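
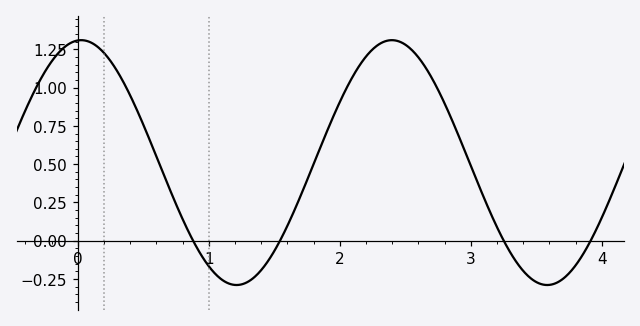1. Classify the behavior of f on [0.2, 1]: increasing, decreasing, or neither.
decreasing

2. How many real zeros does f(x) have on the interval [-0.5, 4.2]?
4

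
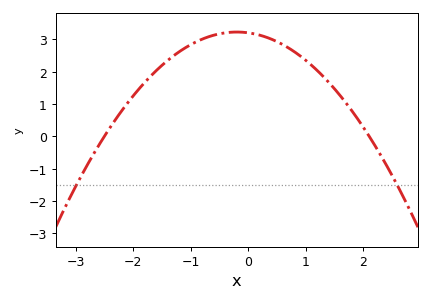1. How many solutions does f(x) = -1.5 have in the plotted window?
2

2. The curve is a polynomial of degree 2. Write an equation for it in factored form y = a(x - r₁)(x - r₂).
y = -0.61(x + 2.5)(x - 2.1)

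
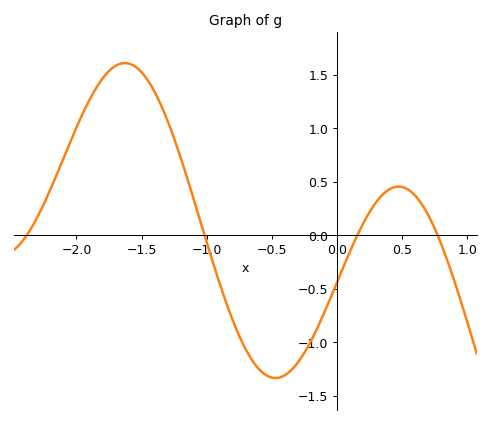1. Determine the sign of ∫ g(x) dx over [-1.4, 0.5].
negative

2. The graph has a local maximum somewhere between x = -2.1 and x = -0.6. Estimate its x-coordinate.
-1.63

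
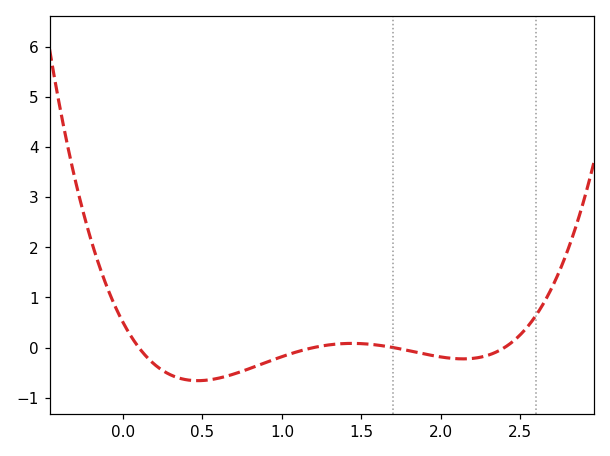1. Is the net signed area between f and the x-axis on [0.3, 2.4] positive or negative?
negative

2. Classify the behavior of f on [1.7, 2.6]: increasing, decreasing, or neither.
neither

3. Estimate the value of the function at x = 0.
0.5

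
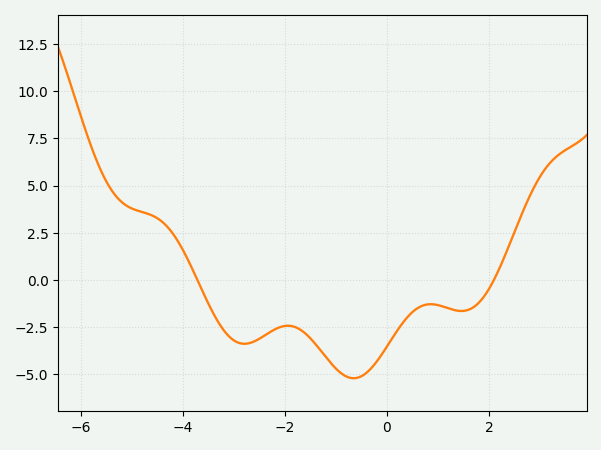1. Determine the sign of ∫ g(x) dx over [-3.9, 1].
negative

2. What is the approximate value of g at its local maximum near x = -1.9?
-2.5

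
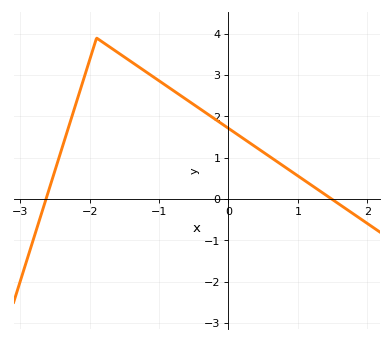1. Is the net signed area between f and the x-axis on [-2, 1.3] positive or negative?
positive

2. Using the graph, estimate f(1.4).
0.101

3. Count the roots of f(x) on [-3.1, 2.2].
2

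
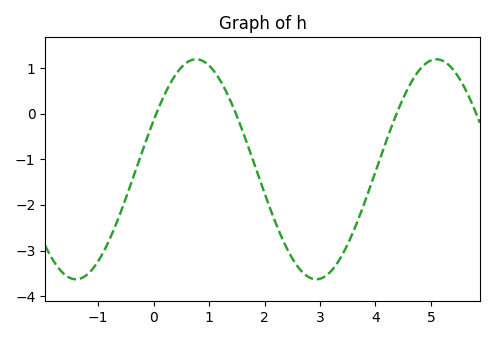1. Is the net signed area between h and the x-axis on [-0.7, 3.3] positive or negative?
negative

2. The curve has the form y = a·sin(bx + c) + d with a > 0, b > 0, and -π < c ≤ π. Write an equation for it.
y = 2.41sin(1.4x + 0.46) - 1.22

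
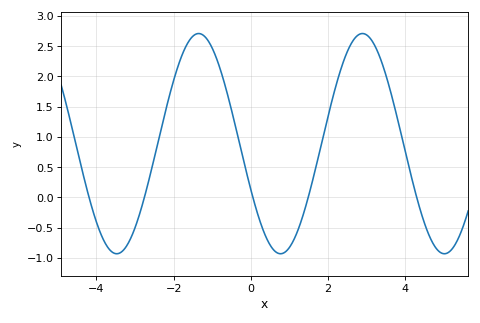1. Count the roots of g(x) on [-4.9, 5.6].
5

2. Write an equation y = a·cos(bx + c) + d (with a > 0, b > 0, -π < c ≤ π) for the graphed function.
y = 1.82cos(1.5x + 2) + 0.89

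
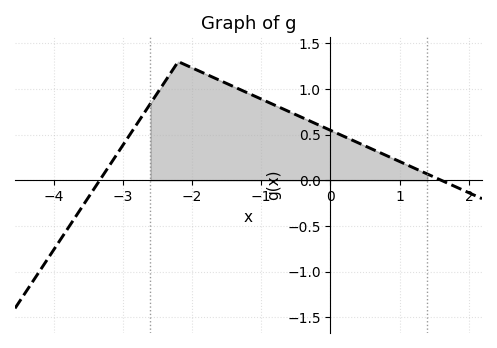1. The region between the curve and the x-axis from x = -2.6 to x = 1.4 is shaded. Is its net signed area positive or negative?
positive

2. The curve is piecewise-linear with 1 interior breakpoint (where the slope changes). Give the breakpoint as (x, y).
(-2.2, 1.3)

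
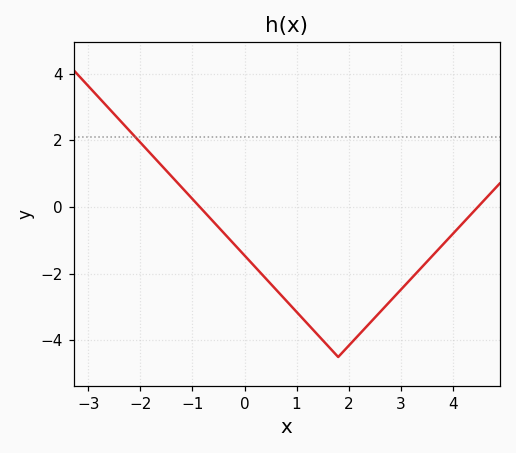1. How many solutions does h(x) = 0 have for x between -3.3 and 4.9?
2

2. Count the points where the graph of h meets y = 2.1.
1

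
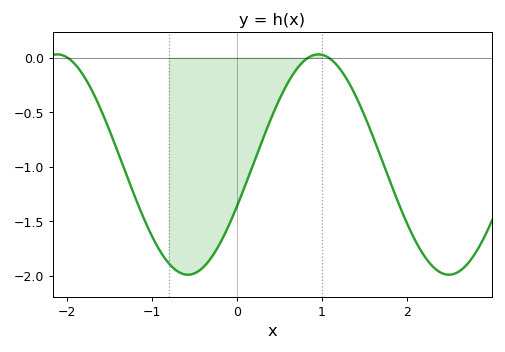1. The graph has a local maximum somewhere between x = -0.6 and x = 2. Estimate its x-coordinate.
1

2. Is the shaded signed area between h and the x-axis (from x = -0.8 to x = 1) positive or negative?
negative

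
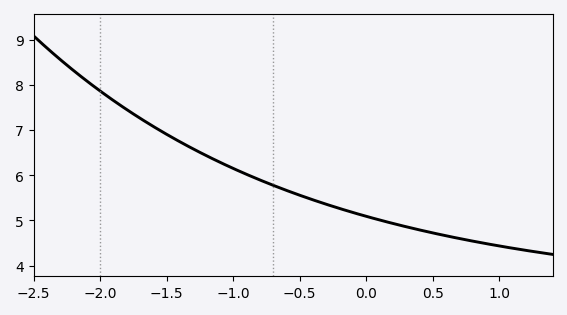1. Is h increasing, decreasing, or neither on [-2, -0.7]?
decreasing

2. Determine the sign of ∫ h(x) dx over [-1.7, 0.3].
positive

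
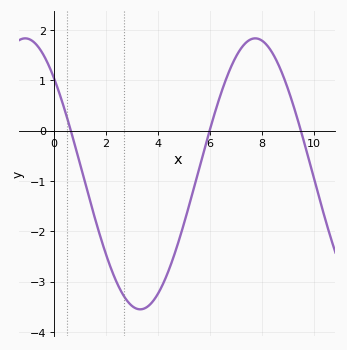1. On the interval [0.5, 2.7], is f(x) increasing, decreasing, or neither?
decreasing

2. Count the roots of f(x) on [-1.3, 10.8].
3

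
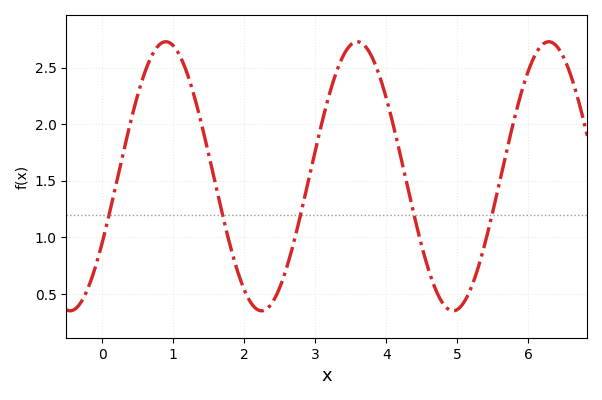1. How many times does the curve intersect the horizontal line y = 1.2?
5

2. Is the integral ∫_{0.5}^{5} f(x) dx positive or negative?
positive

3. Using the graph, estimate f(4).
2.25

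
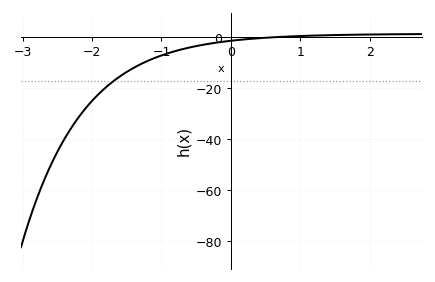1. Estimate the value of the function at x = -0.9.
-6.31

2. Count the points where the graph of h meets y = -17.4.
1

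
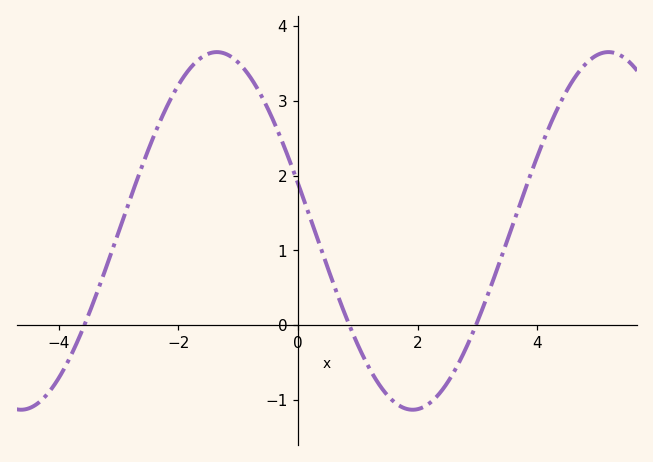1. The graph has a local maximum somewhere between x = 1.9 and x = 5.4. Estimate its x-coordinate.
5.19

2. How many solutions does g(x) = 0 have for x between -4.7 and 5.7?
3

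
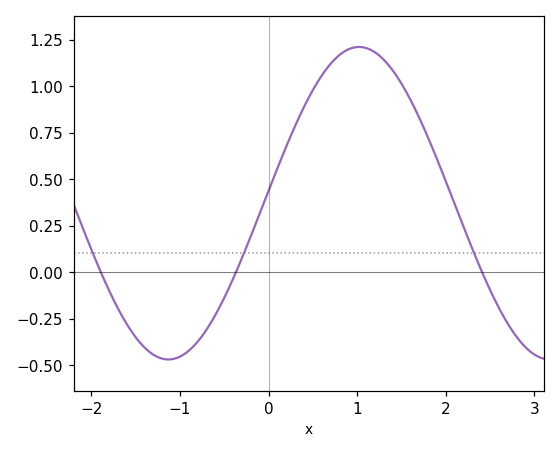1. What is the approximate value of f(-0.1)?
0.32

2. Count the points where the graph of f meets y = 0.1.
3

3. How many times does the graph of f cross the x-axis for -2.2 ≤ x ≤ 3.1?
3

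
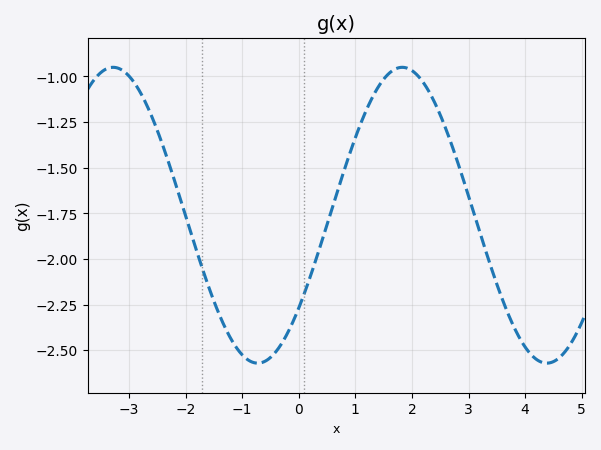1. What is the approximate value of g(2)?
-0.96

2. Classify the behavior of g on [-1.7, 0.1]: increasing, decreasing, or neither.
neither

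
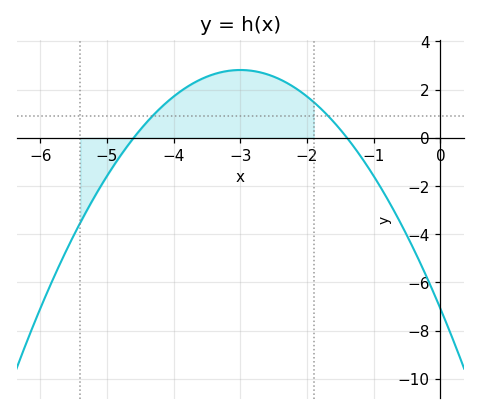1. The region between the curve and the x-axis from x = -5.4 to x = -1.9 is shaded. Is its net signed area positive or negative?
positive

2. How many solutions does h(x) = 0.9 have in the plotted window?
2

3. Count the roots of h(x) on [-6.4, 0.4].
2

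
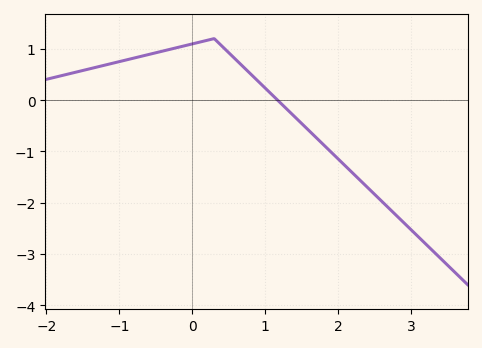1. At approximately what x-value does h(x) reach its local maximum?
0.3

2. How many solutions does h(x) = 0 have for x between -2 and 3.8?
1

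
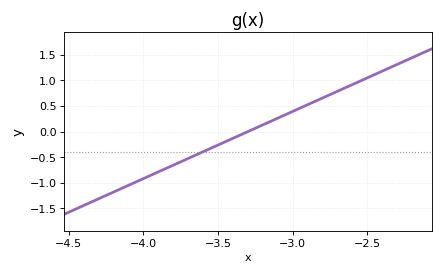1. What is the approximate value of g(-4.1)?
-1.05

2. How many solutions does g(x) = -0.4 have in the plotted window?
1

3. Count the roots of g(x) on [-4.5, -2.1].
1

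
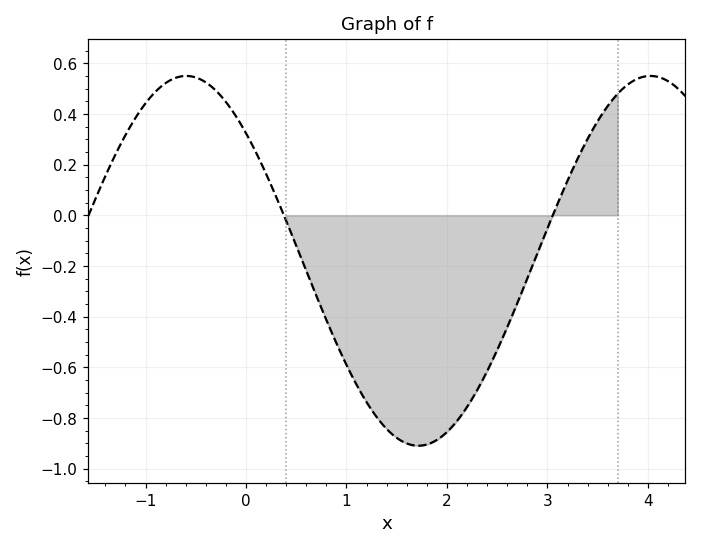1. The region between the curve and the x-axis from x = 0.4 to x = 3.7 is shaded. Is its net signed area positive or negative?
negative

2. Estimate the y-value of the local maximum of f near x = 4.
0.55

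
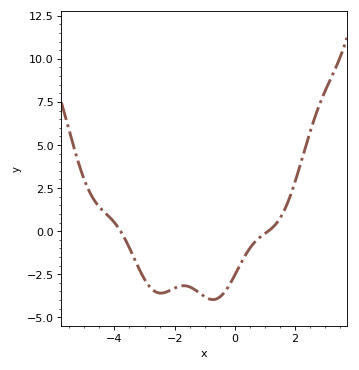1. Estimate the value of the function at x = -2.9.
-3.06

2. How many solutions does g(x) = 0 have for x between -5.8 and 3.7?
2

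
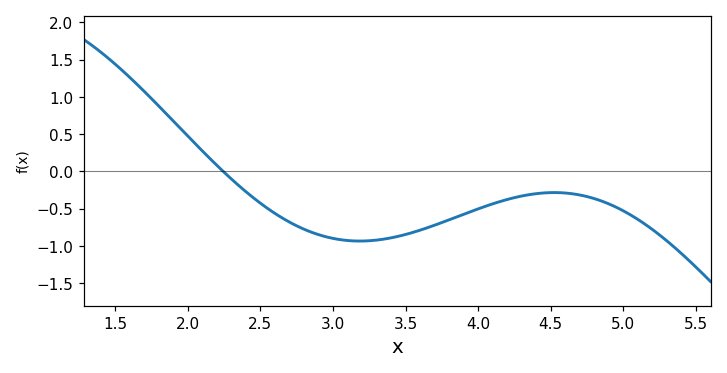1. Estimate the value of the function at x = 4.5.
-0.286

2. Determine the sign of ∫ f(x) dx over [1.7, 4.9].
negative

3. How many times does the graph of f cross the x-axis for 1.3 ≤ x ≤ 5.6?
1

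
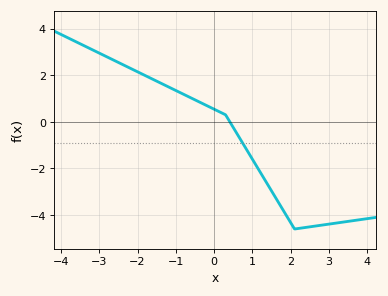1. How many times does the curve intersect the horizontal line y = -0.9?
1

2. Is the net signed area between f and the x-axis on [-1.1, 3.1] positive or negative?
negative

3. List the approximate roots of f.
0.41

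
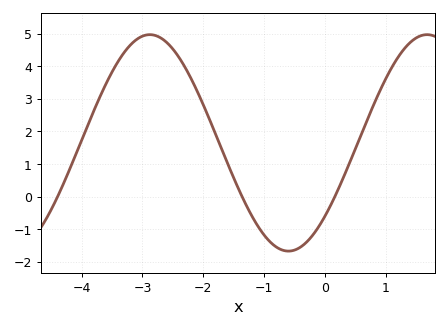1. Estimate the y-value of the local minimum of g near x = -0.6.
-1.7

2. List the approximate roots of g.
-4.4, -1.4, 0.2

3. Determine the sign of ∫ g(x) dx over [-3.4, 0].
positive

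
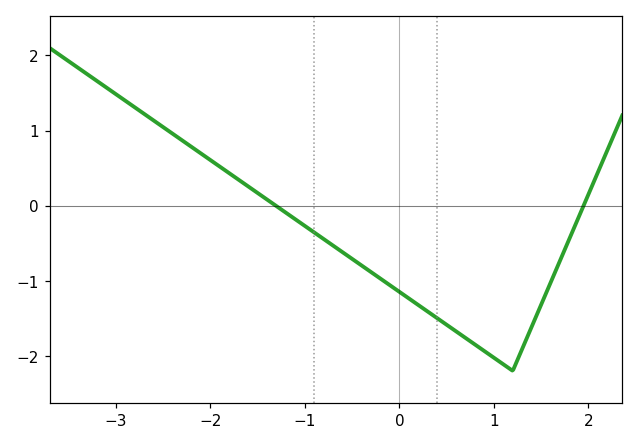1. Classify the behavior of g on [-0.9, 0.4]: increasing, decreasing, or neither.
decreasing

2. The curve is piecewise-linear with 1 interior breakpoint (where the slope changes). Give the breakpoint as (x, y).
(1.2, -2.2)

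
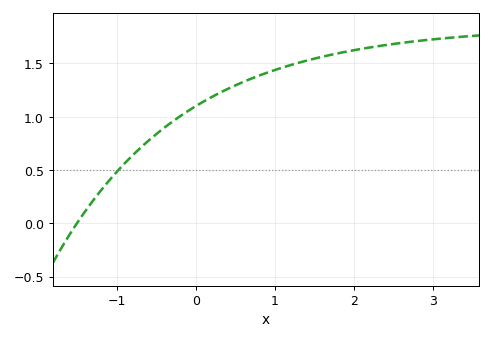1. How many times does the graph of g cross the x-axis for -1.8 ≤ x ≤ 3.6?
1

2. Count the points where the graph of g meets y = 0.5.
1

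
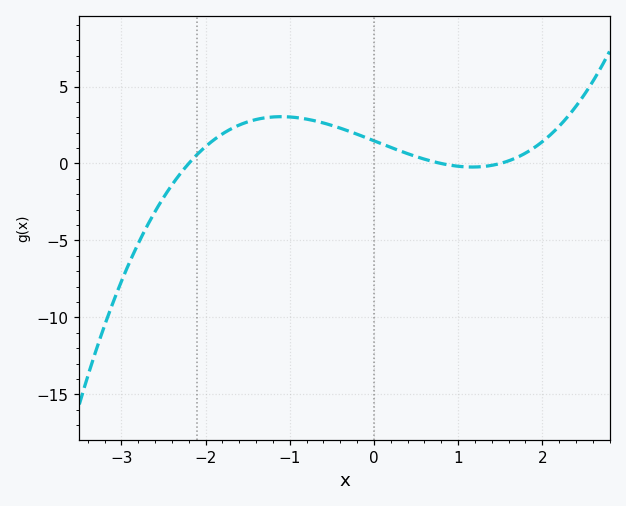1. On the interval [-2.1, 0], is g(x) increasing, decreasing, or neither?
neither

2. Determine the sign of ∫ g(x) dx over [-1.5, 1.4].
positive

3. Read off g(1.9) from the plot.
1.01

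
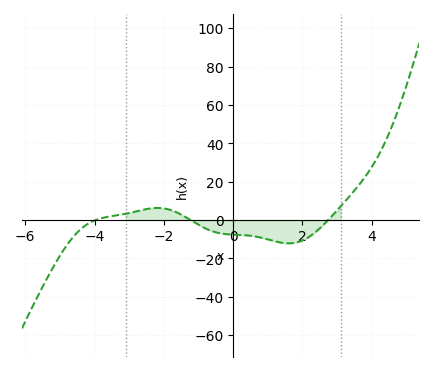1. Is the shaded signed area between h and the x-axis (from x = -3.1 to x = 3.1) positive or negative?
negative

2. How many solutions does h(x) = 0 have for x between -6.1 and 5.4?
3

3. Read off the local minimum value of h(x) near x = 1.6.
-12.1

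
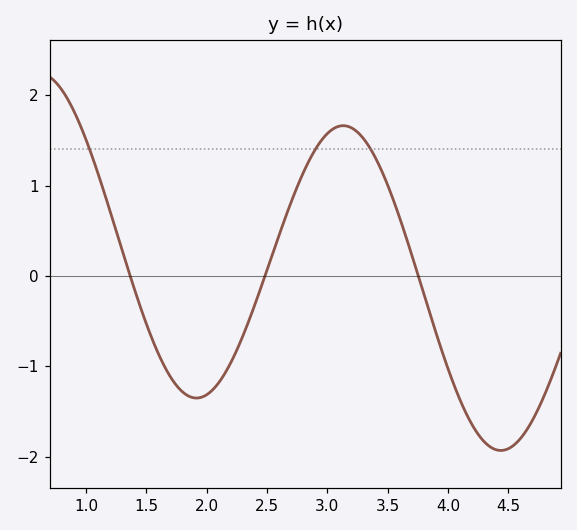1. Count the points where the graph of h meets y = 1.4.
3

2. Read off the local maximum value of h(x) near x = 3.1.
1.66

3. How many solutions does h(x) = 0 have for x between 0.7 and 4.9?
3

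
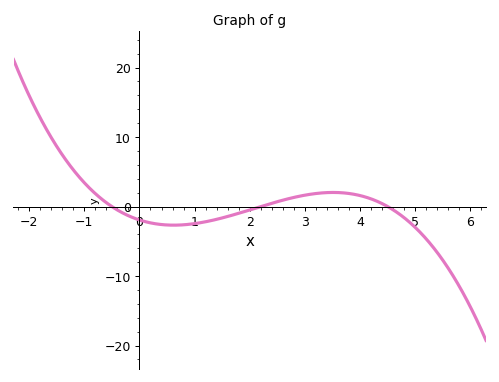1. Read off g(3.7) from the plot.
2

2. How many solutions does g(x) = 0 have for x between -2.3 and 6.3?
3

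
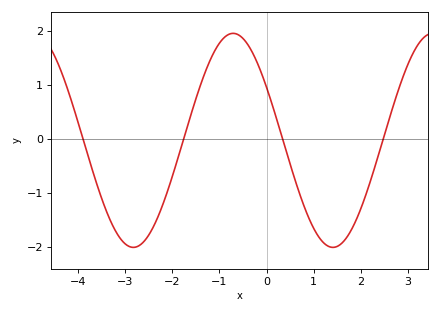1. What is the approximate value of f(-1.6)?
0.5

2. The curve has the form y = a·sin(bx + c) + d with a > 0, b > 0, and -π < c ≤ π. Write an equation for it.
y = 1.98sin(1.5x + 2.6) - 0.02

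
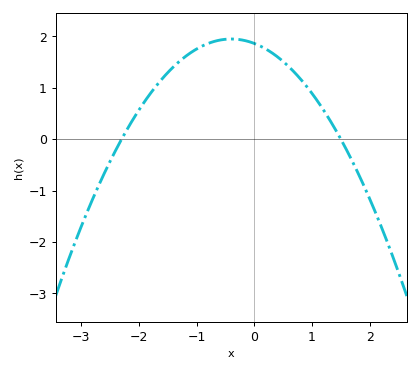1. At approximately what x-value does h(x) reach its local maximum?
-0.4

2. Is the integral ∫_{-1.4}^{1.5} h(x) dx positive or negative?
positive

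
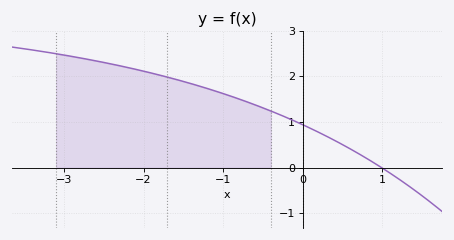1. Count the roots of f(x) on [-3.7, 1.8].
1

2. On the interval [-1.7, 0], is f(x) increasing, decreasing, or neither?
decreasing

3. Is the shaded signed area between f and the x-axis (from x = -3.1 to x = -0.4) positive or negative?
positive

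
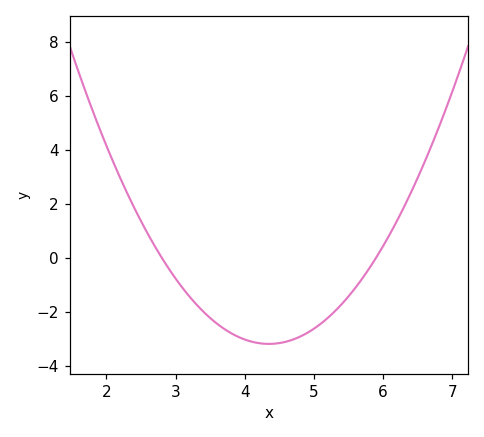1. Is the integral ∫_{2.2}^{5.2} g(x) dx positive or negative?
negative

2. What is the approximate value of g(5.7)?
-0.8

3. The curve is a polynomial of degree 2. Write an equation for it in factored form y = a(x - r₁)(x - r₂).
y = 1.33(x - 2.8)(x - 5.9)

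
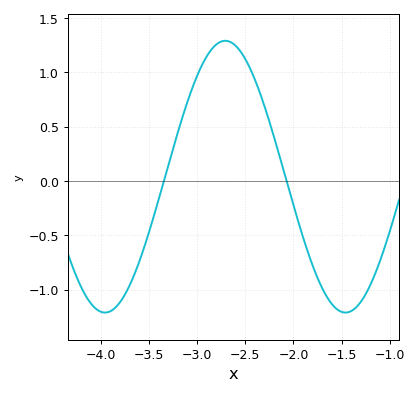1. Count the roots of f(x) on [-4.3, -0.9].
2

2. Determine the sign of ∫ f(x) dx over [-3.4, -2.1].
positive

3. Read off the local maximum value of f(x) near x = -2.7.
1.29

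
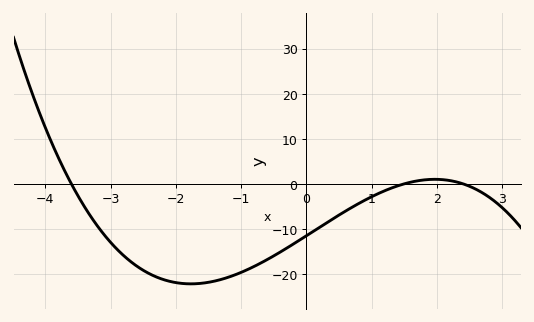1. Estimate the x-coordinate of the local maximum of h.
1.97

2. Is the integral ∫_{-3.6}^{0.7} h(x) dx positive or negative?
negative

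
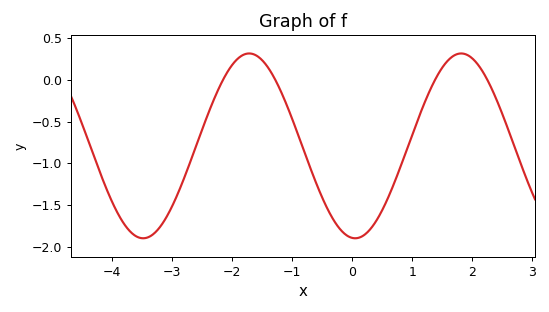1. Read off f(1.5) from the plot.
0.15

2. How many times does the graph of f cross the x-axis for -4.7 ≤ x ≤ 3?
4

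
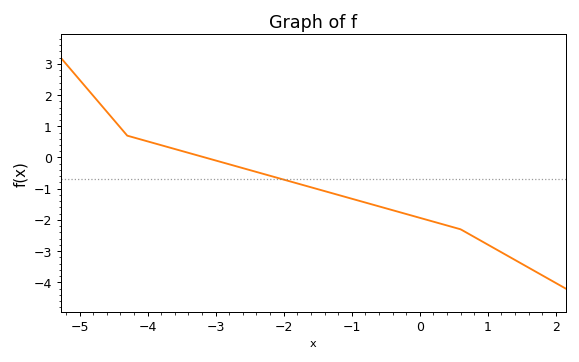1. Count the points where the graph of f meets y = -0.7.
1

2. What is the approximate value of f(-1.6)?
-1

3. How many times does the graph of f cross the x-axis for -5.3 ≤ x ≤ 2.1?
1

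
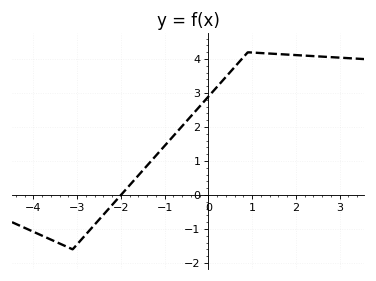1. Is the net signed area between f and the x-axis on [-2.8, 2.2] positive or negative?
positive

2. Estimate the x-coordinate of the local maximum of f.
1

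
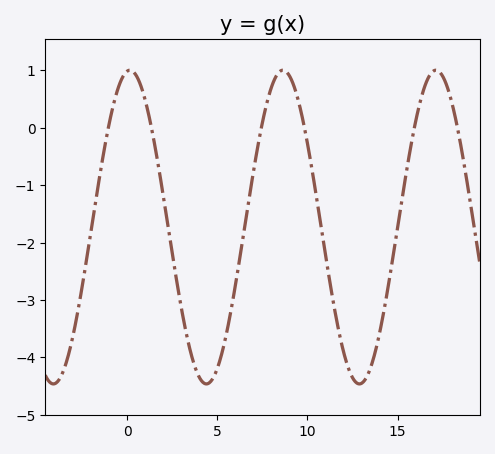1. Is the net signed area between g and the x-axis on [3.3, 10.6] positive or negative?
negative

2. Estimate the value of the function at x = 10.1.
-0.447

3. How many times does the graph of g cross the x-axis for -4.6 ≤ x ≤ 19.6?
6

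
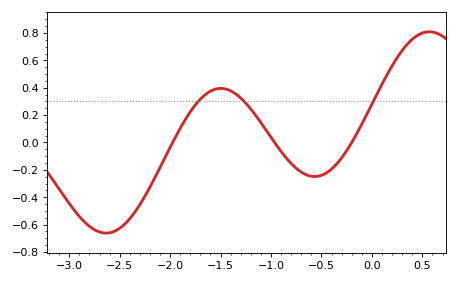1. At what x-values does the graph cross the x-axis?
-2, -1, -0.2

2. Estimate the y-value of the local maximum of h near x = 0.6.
0.8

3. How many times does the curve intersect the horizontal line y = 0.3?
3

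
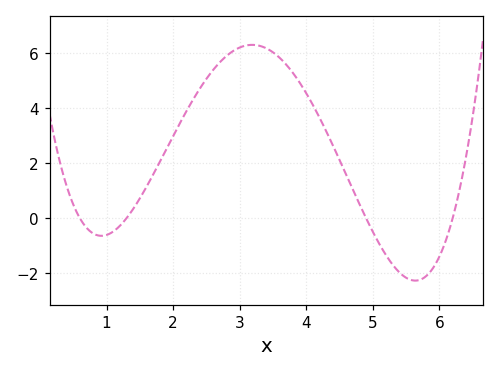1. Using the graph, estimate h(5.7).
-2.24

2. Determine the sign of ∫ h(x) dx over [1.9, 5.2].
positive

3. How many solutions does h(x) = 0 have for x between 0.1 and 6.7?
4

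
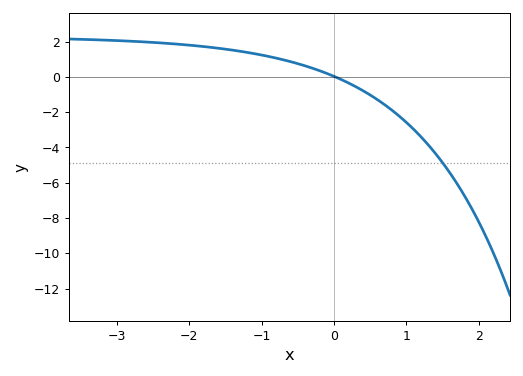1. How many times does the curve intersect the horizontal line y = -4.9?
1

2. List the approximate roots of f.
0.017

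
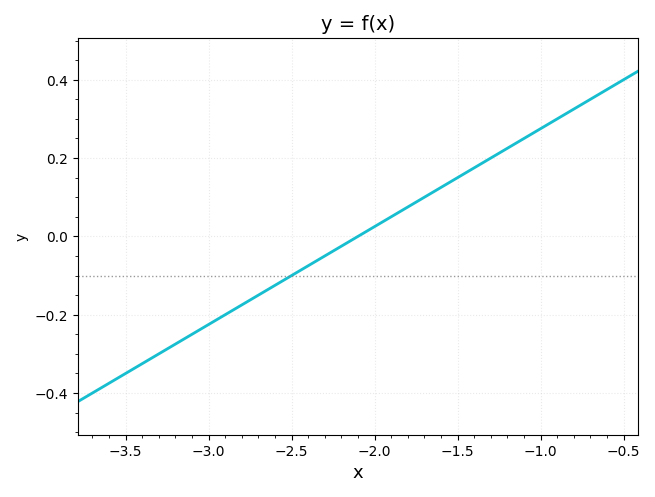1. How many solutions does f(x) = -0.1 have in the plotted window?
1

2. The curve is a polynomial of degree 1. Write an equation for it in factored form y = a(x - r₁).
y = 0.25(x + 2.1)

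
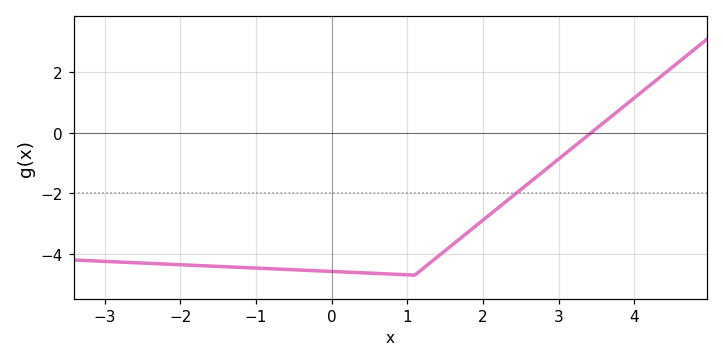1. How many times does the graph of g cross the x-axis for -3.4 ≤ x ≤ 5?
1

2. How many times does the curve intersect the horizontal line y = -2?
1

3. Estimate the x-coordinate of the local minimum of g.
1.1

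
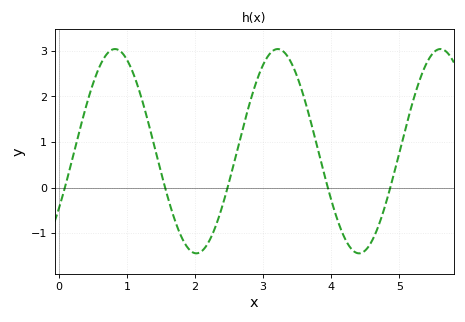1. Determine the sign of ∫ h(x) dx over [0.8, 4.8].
positive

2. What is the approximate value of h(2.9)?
2.3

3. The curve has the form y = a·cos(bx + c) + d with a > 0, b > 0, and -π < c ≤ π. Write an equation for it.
y = 2.24cos(2.6x - 2.2) + 0.8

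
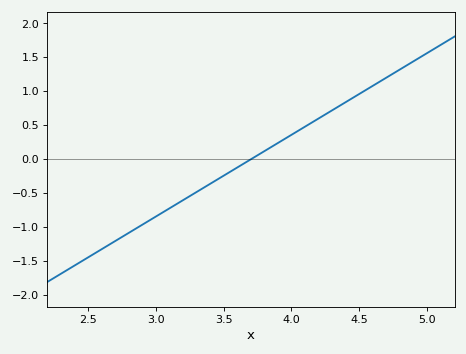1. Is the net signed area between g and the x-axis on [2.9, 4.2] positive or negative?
negative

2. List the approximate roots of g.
3.7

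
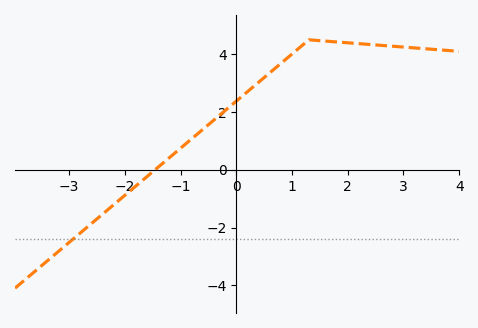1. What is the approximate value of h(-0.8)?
1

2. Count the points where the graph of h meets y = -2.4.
1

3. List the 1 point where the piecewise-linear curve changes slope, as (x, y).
(1.3, 4.5)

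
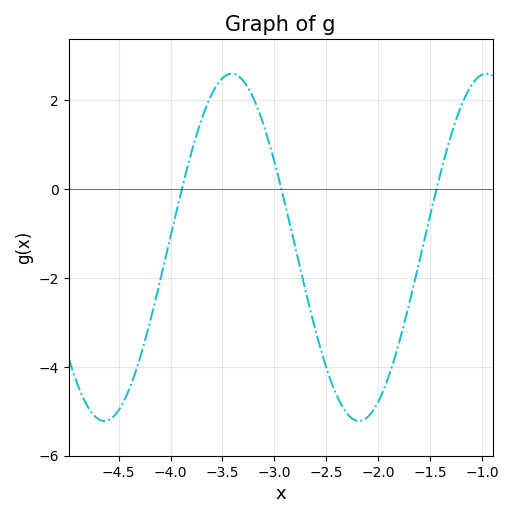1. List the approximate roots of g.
-3.89, -2.93, -1.44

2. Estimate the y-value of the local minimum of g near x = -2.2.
-5.22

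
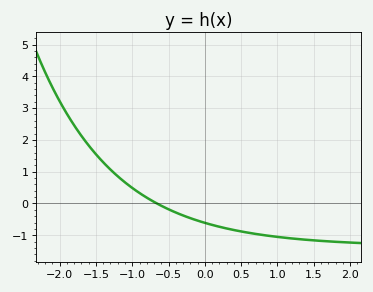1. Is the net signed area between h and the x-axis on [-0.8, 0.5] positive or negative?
negative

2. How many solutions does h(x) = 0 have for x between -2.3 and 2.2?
1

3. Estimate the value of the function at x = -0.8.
0.2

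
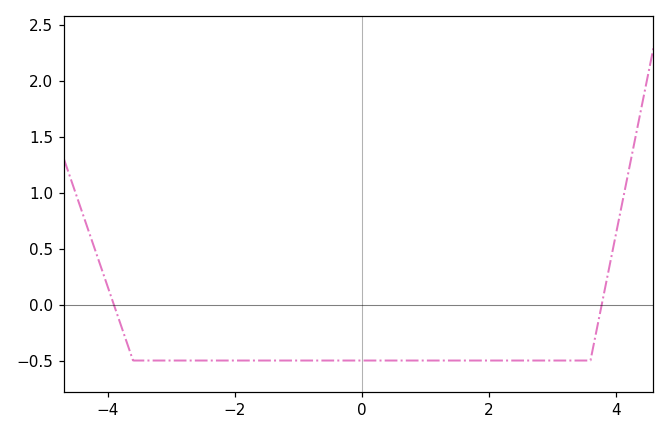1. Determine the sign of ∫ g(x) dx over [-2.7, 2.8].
negative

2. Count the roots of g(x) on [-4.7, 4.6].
2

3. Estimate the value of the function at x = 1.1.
-0.5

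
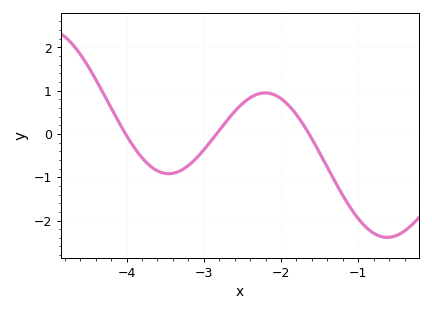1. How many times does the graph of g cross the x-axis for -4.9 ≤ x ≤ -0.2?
3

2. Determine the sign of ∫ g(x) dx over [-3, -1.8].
positive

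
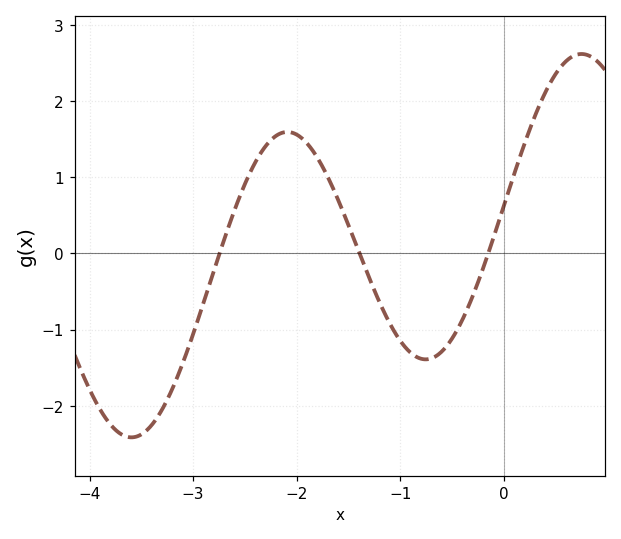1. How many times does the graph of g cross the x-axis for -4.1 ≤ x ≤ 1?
3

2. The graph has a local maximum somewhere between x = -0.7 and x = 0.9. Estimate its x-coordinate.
0.754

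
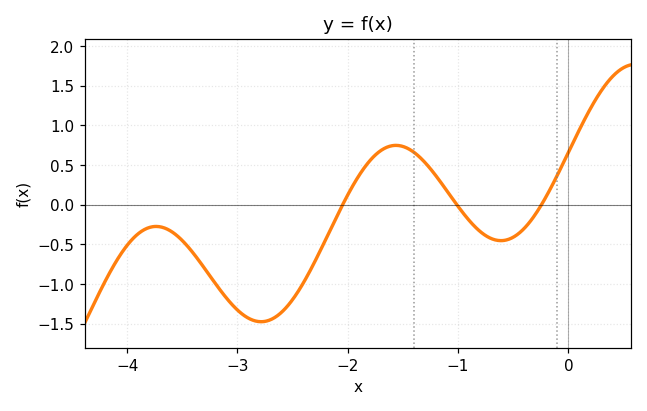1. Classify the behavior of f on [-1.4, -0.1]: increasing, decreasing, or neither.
neither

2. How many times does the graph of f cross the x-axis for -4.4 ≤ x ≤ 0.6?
3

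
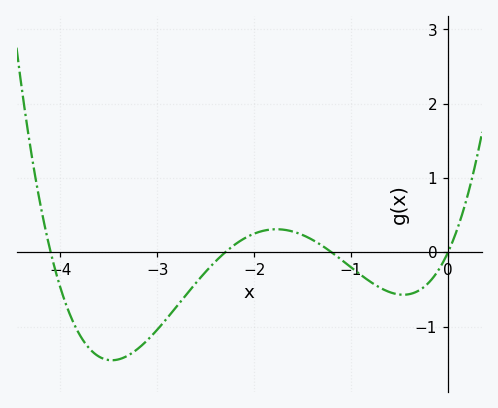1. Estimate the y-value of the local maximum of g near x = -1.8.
0.3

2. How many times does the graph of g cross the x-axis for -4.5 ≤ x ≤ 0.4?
4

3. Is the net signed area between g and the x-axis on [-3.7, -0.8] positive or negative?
negative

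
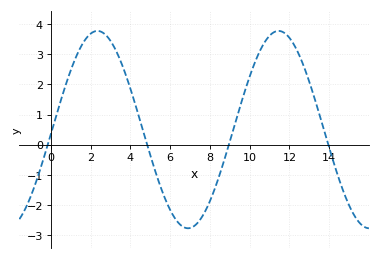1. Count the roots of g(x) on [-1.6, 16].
4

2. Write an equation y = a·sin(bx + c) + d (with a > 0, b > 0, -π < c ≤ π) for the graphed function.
y = 3.27sin(0.69x - 0.05) + 0.5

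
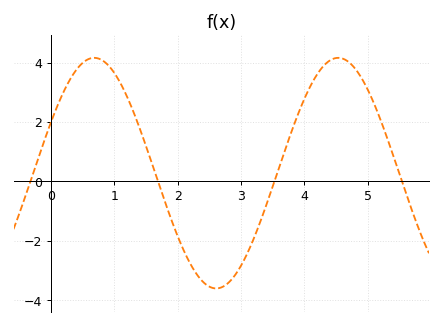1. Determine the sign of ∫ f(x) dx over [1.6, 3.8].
negative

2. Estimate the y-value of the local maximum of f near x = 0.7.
4.2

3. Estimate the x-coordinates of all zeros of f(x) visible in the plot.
-0.3, 1.7, 3.5, 5.5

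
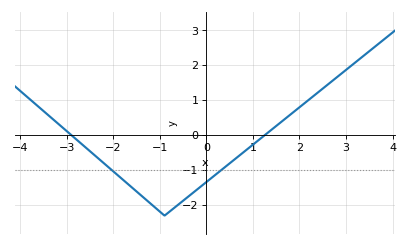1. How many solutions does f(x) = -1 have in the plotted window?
2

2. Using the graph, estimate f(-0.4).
-1.77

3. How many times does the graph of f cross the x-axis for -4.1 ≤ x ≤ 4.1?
2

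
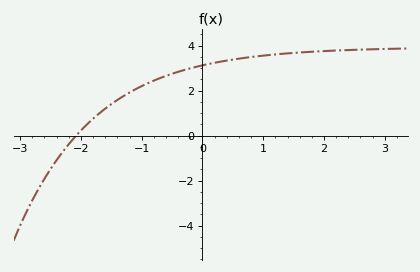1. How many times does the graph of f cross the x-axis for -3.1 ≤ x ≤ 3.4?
1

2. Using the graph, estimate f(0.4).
3.4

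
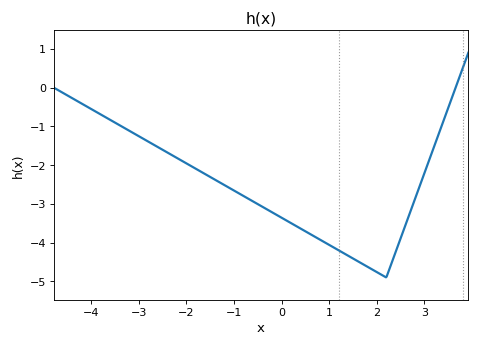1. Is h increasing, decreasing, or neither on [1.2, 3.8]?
neither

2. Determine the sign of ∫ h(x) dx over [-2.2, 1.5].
negative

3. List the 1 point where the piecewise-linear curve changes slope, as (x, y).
(2.2, -4.9)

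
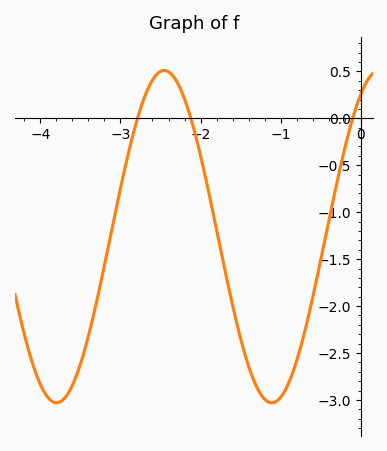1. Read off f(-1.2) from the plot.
-2.99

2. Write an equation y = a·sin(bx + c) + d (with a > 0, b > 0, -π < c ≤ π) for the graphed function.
y = 1.77sin(2.34x + 1.03) - 1.26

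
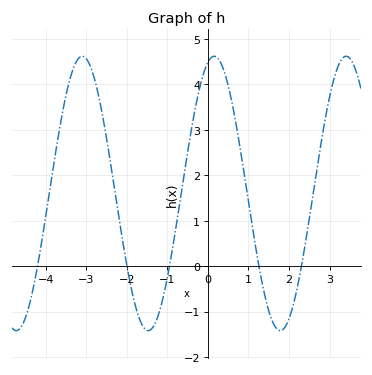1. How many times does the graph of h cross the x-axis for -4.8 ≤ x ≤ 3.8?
5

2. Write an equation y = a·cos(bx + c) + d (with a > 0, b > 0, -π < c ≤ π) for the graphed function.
y = 3.02cos(1.9x - 0.3) + 1.6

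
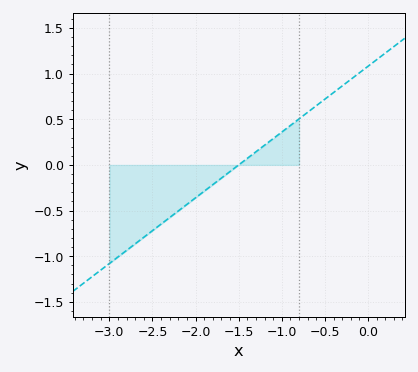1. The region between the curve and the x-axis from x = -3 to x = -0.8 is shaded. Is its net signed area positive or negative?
negative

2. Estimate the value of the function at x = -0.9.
0.432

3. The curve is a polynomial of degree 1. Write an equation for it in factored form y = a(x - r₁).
y = 0.72(x + 1.5)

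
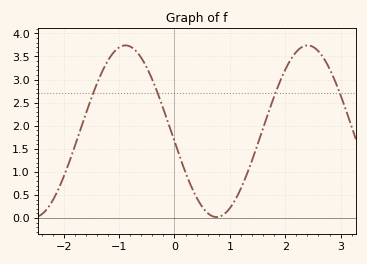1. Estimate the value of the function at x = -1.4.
2.91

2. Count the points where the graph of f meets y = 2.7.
4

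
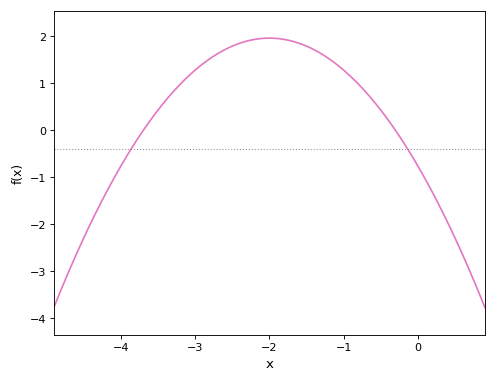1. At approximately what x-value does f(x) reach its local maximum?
-2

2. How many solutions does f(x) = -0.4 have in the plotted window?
2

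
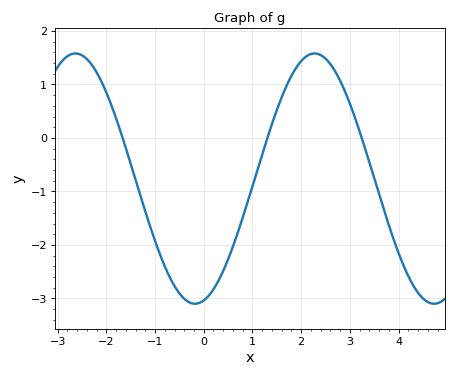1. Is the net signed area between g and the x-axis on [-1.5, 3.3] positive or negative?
negative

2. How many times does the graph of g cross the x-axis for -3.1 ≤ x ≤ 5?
3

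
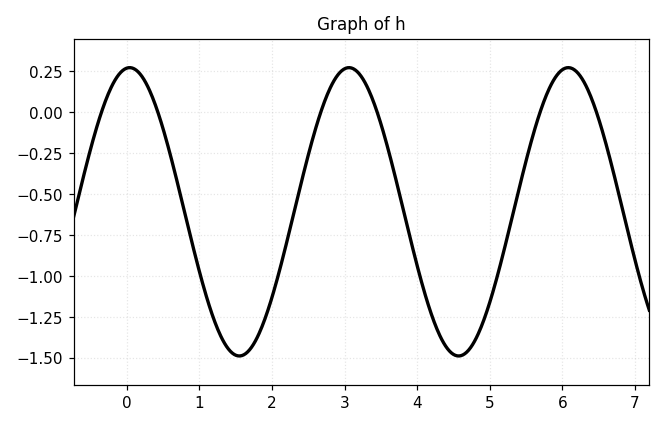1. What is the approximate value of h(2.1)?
-0.95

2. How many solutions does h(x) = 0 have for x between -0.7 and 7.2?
6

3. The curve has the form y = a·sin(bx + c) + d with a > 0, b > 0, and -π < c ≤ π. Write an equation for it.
y = 0.88sin(2.1x + 1.5) - 0.61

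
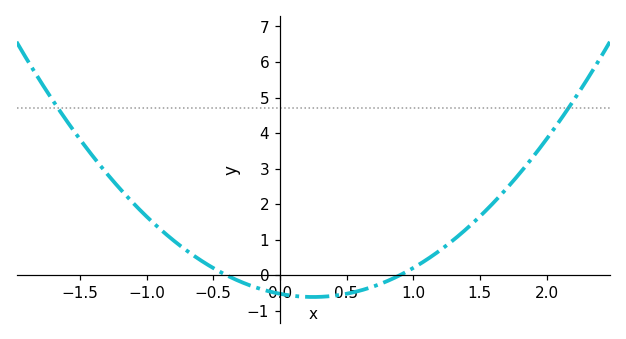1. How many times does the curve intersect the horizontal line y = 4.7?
2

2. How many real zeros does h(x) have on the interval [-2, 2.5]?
2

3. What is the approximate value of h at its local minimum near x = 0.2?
-0.6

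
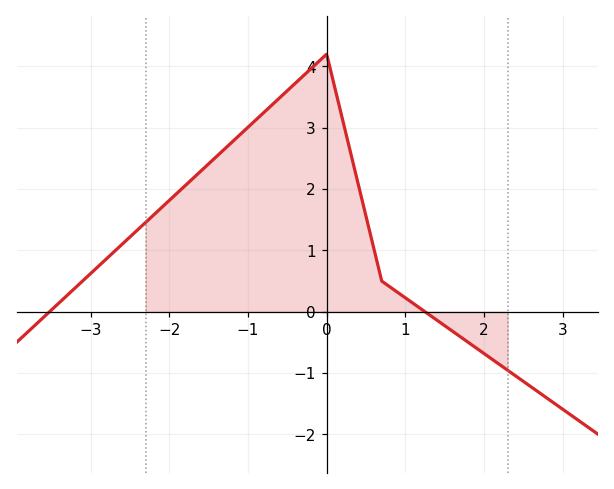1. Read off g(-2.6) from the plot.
1.1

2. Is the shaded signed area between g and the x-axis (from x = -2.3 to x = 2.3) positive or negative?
positive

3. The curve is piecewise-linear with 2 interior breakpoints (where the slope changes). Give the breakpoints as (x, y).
(0, 4.2); (0.7, 0.5)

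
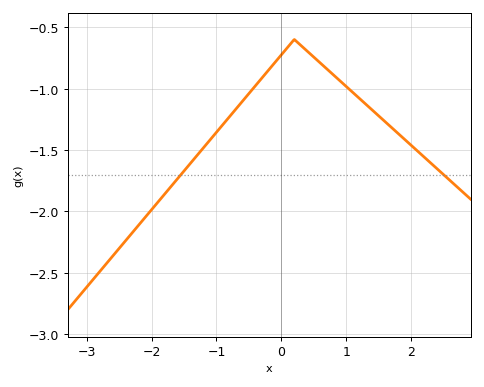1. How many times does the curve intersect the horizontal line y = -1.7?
2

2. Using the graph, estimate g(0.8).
-0.9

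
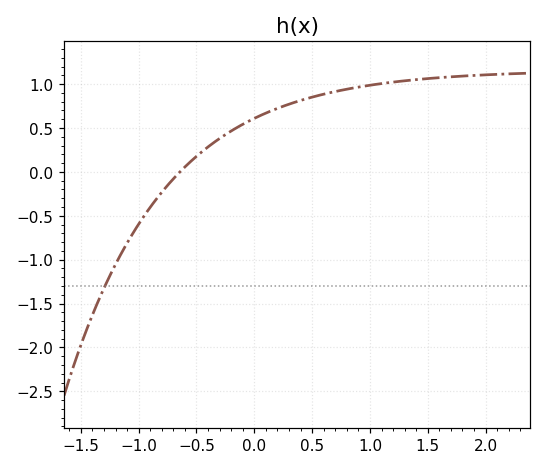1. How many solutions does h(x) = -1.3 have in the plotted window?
1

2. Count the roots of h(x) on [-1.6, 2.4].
1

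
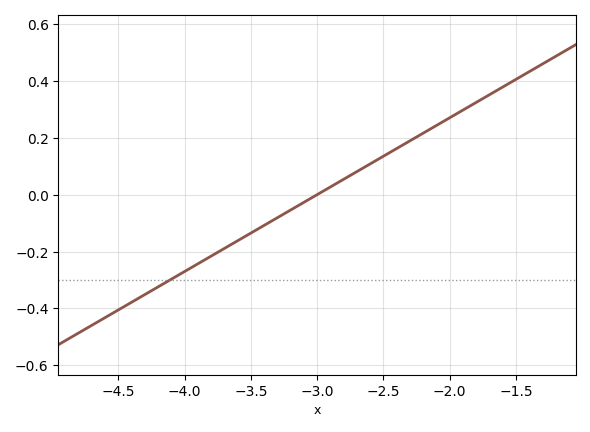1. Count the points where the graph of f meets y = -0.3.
1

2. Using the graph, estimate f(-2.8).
0.054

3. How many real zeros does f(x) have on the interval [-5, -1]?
1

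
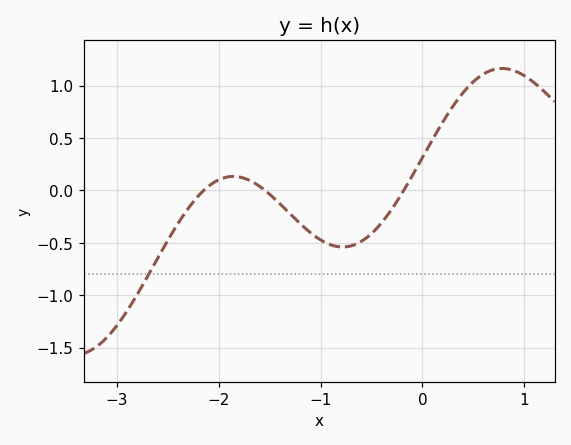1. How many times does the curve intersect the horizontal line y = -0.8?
1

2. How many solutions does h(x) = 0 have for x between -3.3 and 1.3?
3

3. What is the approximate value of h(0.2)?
0.65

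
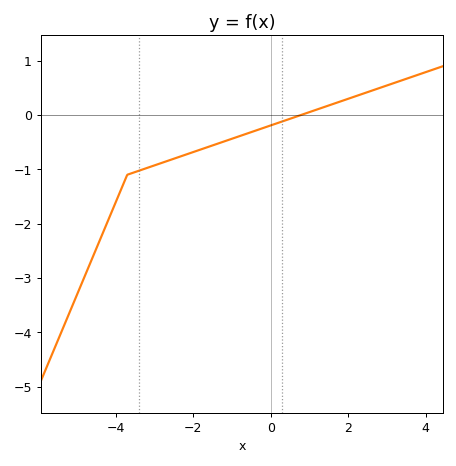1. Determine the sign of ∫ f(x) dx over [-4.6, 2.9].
negative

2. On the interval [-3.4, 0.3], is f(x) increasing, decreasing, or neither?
increasing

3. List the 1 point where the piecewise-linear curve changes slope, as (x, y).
(-3.7, -1.1)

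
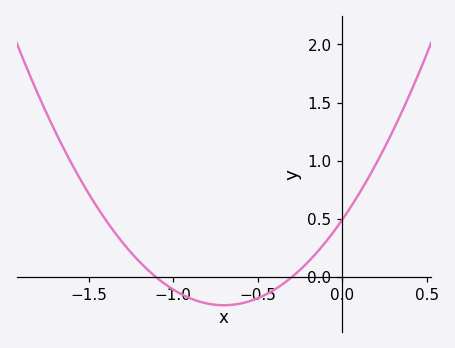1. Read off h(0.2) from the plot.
0.975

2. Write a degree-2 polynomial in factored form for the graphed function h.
y = 1.5(x + 1.1)(x + 0.3)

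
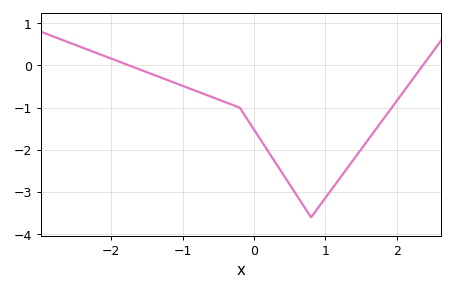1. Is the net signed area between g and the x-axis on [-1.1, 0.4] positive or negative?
negative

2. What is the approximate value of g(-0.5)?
-0.806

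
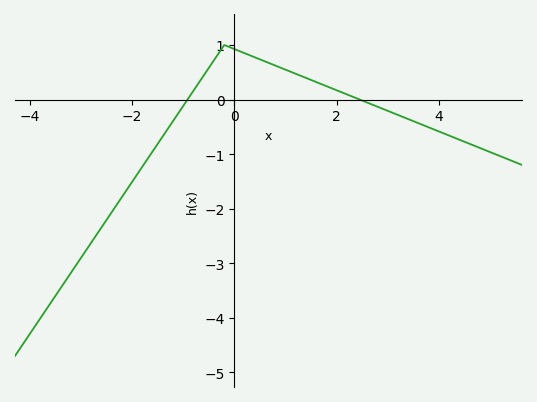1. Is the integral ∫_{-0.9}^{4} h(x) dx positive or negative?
positive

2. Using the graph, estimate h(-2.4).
-2.1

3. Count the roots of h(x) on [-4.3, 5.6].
2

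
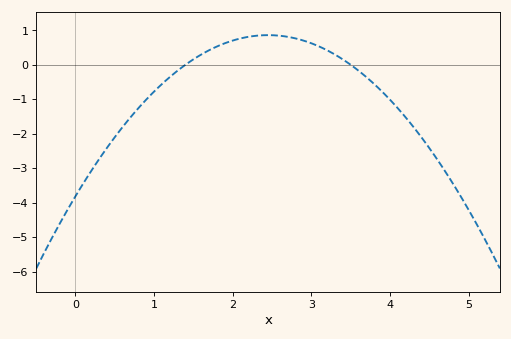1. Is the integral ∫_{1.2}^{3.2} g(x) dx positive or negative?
positive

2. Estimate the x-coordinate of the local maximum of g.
2.4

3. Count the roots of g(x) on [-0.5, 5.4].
2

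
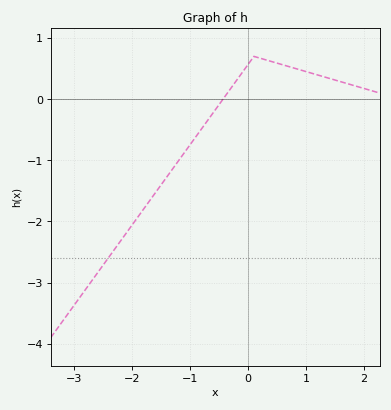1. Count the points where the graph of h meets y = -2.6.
1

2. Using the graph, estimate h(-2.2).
-2.32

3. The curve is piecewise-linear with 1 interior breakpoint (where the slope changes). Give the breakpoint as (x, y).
(0.1, 0.7)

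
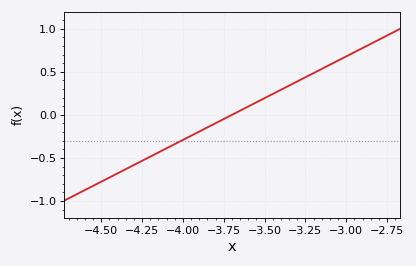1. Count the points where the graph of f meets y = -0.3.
1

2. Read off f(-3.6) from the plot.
0.097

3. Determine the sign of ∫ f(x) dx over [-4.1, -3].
positive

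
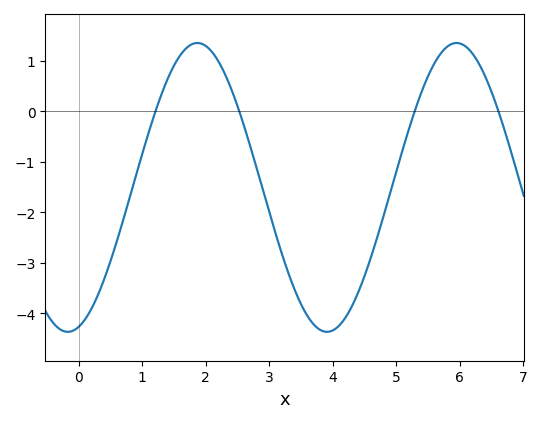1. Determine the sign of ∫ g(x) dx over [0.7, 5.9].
negative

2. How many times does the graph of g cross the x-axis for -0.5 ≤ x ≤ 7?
4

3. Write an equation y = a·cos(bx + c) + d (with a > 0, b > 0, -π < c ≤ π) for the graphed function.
y = 2.86cos(1.5x - 2.9) - 1.51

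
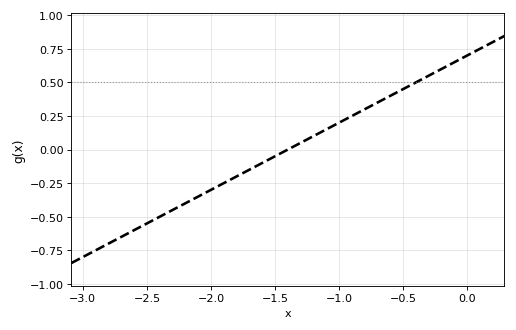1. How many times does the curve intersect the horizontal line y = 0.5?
1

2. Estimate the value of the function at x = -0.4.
0.5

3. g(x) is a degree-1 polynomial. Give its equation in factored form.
y = 0.5(x + 1.4)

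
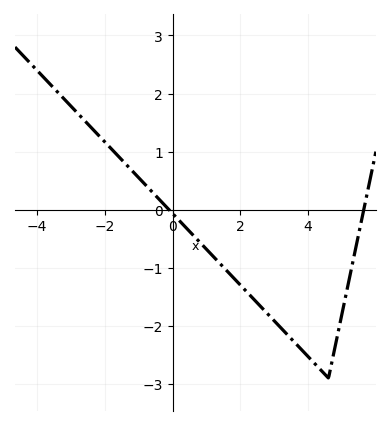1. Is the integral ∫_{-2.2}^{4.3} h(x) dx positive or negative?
negative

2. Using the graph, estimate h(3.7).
-2.3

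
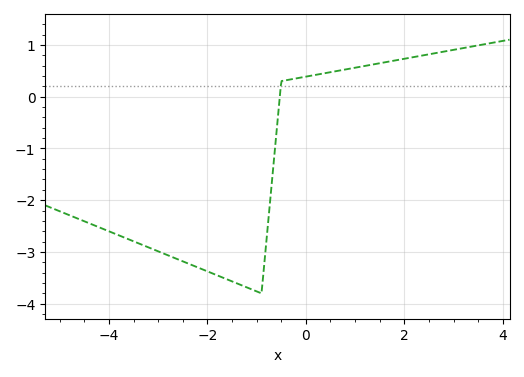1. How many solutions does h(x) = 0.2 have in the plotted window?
1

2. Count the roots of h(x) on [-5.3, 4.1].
1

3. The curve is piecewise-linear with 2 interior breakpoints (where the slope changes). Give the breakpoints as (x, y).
(-0.9, -3.8); (-0.5, 0.3)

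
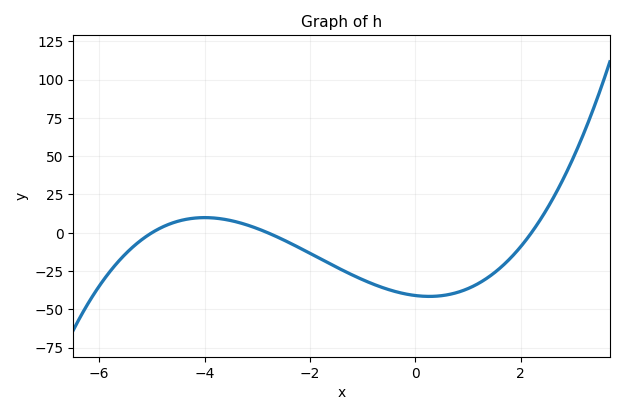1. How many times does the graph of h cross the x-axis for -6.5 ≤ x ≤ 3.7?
3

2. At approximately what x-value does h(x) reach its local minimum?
0.264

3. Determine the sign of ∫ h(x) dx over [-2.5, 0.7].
negative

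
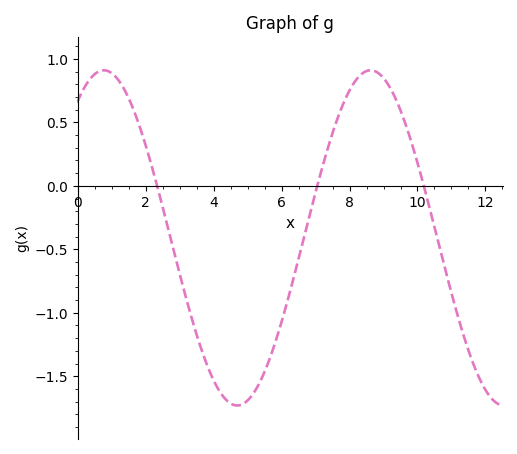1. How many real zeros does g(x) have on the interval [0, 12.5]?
3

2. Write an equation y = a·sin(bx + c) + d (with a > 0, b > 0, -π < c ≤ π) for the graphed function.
y = 1.32sin(0.8x + 0.96) - 0.41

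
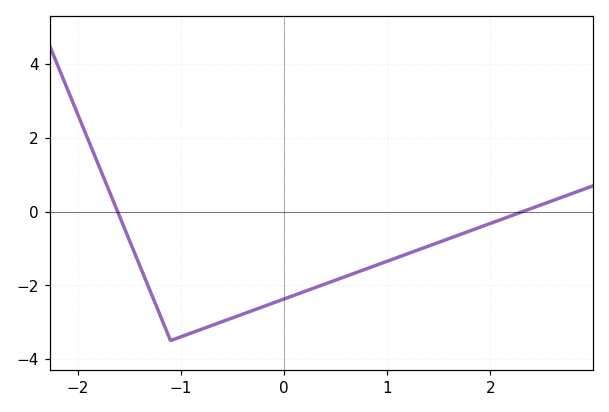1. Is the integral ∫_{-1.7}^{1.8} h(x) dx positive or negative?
negative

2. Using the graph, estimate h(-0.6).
-2.99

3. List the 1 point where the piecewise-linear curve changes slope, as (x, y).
(-1.1, -3.5)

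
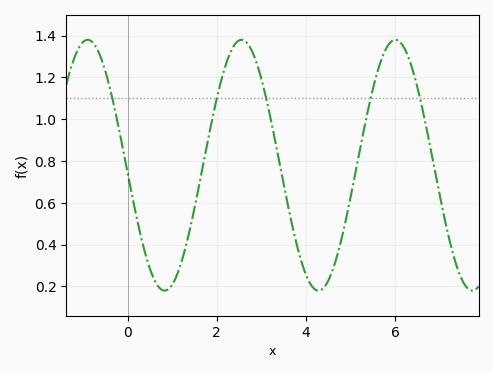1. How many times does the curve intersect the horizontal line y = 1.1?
5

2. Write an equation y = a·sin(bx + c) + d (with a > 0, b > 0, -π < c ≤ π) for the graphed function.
y = 0.6sin(1.82x - 3.08) + 0.78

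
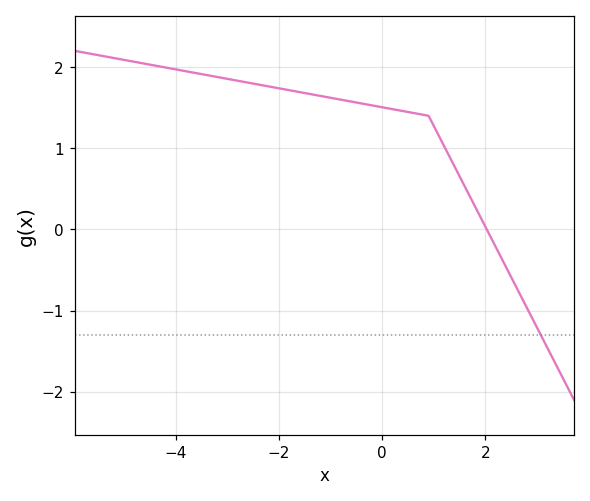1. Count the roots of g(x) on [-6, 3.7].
1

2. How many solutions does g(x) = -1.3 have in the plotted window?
1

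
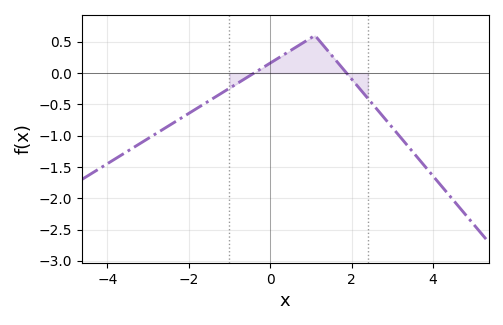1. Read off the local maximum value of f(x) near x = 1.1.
0.6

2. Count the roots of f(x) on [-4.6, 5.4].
2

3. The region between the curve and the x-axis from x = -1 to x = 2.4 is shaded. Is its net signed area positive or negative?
positive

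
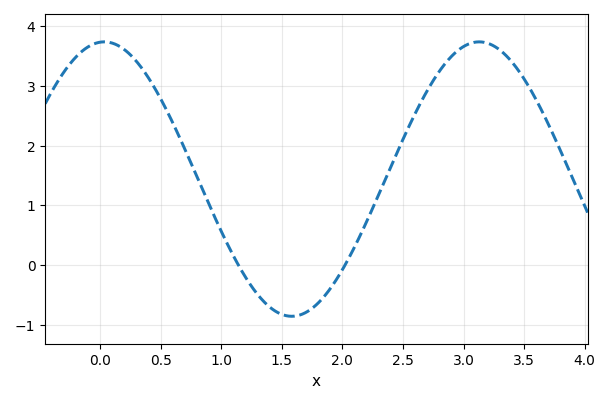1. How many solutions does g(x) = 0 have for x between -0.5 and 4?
2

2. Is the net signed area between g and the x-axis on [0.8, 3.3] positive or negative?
positive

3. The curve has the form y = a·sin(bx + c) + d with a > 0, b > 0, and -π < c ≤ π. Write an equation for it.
y = 2.3sin(2.03x + 1.5) + 1.44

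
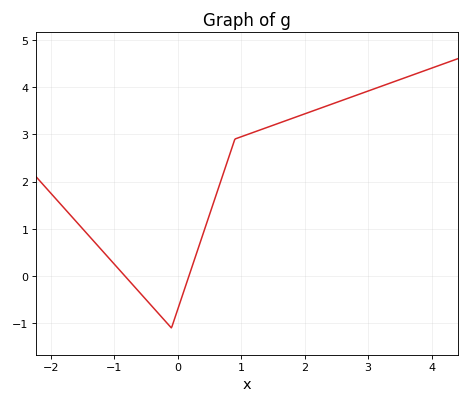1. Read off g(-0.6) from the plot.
-0.4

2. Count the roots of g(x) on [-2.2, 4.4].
2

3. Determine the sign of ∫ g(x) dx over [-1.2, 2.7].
positive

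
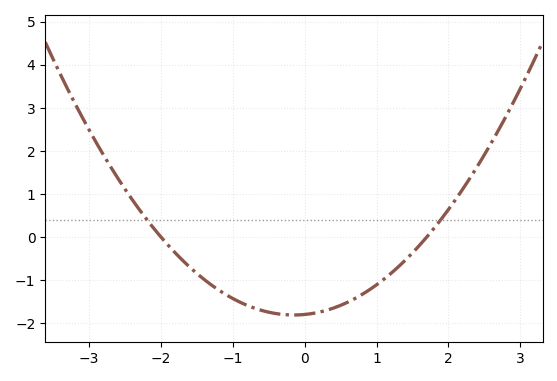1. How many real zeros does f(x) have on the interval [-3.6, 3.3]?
2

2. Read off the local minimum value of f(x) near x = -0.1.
-1.81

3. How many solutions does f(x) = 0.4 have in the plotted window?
2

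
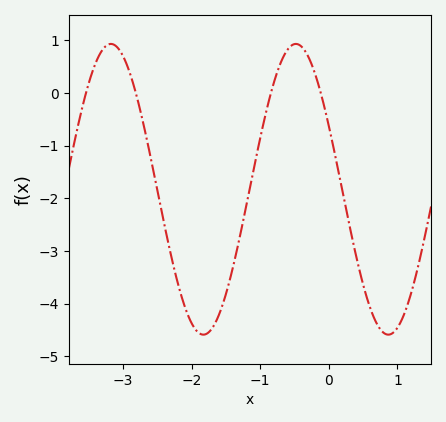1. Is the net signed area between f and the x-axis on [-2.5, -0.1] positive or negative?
negative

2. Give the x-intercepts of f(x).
-3.54, -2.81, -0.844, -0.118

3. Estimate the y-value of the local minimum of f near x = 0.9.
-4.59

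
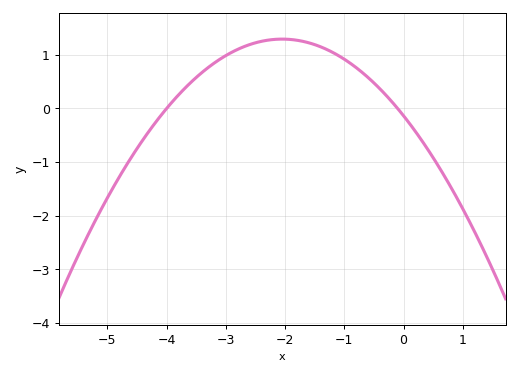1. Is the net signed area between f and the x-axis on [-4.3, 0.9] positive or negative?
positive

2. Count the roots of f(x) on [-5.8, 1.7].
2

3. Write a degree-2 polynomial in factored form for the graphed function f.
y = -0.34(x + 4)(x + 0.1)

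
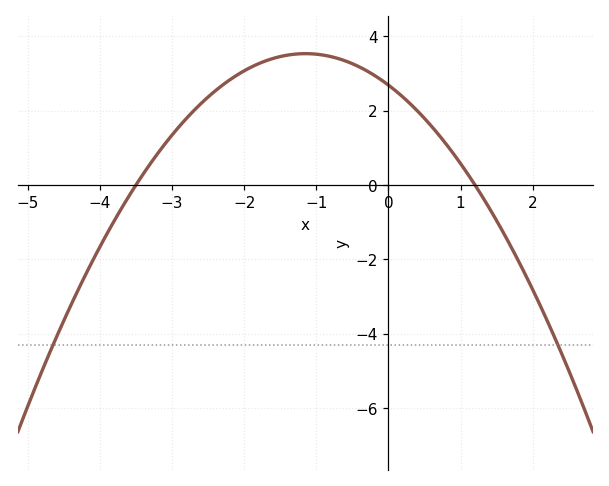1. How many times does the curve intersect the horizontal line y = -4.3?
2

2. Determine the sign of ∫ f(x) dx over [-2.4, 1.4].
positive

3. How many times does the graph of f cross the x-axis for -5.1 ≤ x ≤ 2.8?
2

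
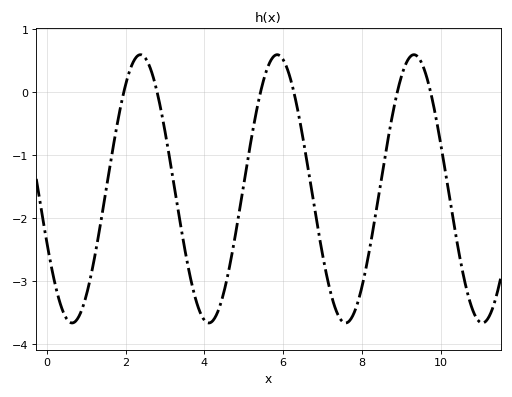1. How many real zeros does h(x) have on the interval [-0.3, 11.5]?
6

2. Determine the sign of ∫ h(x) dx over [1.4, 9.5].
negative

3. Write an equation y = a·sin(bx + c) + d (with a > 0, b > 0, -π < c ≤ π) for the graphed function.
y = 2.13sin(1.81x - 2.73) - 1.54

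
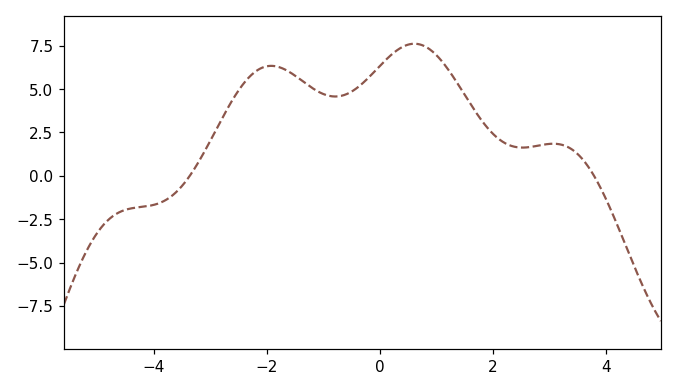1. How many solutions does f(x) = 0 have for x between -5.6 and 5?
2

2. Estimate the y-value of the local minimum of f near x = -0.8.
4.6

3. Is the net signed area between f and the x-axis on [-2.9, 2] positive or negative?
positive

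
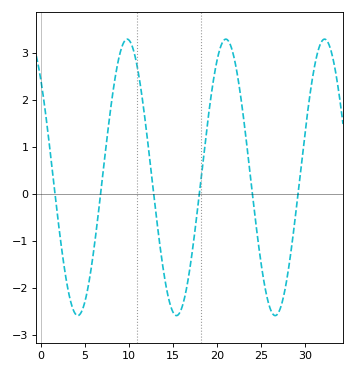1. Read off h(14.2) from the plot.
-1.93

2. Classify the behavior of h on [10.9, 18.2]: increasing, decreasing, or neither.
neither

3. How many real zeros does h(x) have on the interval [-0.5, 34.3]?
6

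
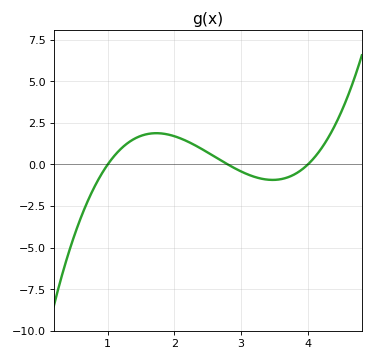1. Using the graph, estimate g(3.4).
-1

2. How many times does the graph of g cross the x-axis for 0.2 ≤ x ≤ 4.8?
3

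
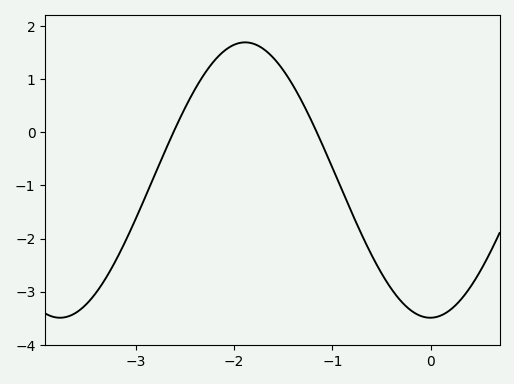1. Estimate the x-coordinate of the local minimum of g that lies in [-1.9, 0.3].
0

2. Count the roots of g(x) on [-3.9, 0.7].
2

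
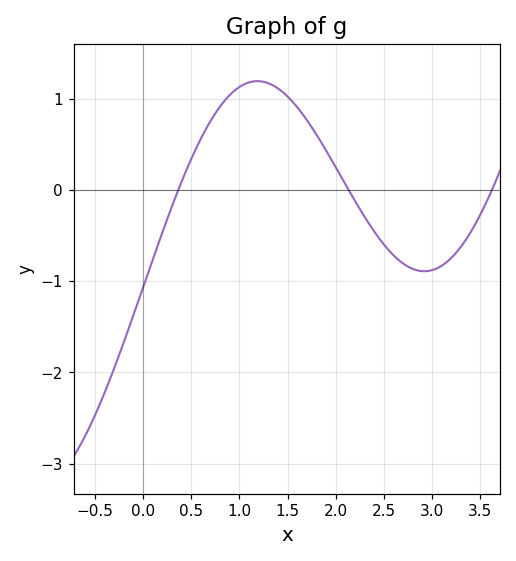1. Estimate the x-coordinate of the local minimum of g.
2.92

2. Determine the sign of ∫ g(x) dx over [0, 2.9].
positive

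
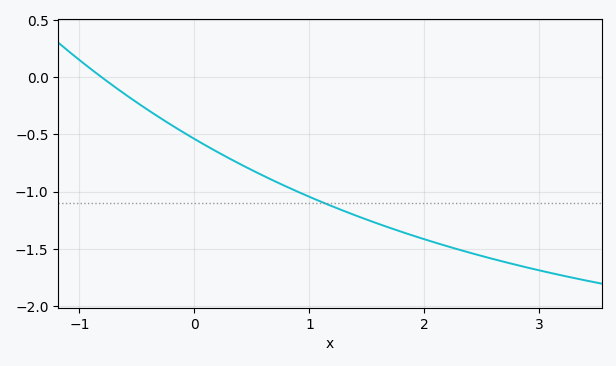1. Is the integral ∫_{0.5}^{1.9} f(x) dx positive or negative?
negative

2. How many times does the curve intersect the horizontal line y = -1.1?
1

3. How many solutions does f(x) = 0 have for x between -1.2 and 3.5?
1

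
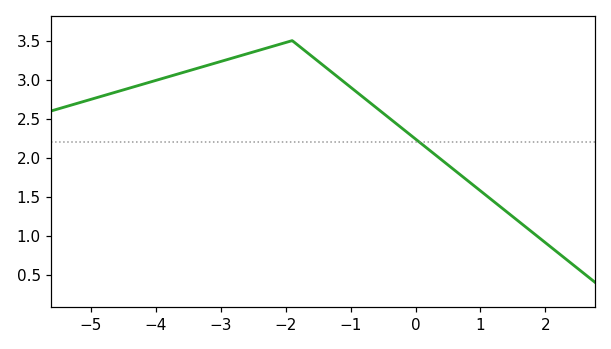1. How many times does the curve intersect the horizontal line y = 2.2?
1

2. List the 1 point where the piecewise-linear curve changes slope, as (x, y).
(-1.9, 3.5)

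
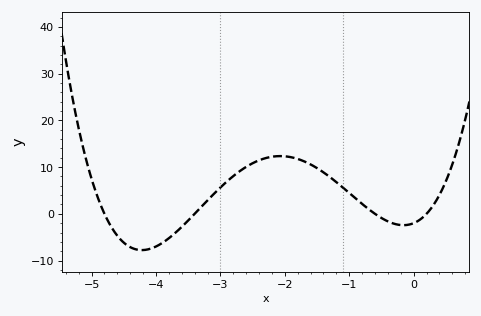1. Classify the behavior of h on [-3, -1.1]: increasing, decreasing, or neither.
neither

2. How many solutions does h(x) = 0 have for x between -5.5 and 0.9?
4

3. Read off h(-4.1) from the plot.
-7.52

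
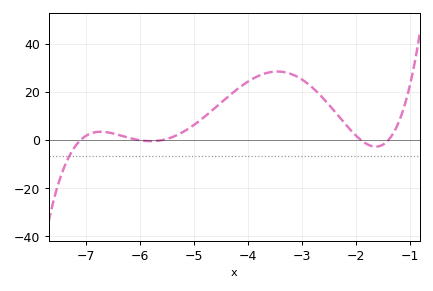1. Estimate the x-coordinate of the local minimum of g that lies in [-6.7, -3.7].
-5.79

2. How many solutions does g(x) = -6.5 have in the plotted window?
1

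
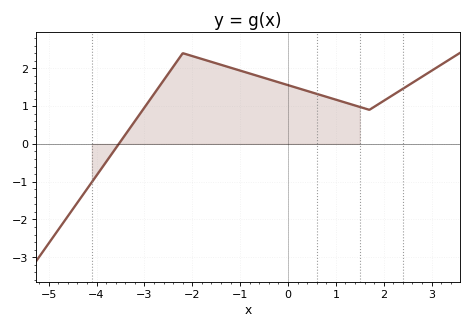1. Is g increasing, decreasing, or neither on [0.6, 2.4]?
neither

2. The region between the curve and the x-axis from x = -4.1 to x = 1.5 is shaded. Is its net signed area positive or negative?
positive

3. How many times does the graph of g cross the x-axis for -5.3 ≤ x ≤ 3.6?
1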